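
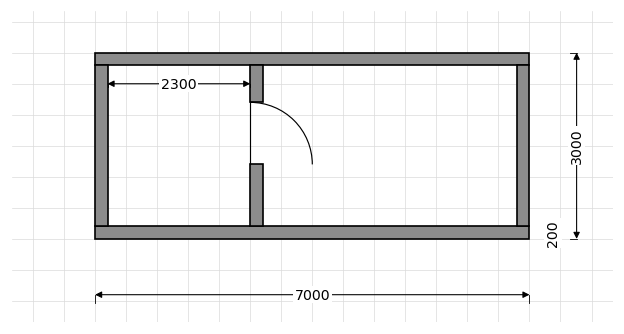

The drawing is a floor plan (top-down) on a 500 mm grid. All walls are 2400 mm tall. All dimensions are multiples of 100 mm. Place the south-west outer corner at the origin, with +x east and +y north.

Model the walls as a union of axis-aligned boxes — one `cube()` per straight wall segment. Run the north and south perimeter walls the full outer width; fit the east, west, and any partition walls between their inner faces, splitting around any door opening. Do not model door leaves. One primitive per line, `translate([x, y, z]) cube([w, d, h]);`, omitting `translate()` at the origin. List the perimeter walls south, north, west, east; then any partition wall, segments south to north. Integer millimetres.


cube([7000, 200, 2400]);
translate([0, 2800, 0]) cube([7000, 200, 2400]);
translate([0, 200, 0]) cube([200, 2600, 2400]);
translate([6800, 200, 0]) cube([200, 2600, 2400]);
translate([2500, 200, 0]) cube([200, 1000, 2400]);
translate([2500, 2200, 0]) cube([200, 600, 2400]);


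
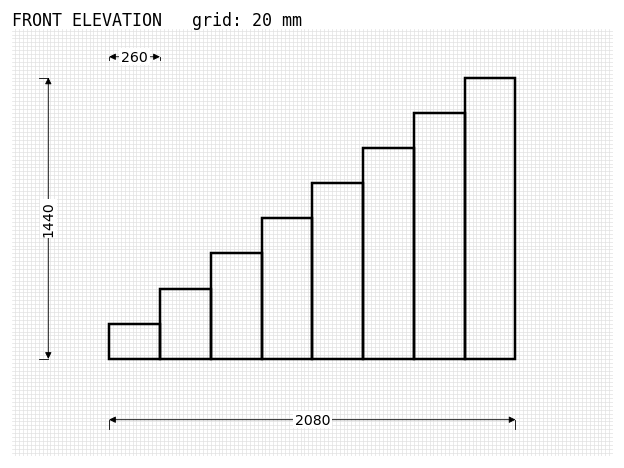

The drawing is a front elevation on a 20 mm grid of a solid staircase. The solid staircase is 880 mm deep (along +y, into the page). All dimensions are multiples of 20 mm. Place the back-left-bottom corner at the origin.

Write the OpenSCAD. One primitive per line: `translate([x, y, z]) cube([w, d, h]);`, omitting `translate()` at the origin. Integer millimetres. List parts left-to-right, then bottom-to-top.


cube([260, 880, 180]);
translate([260, 0, 0]) cube([260, 880, 360]);
translate([520, 0, 0]) cube([260, 880, 540]);
translate([780, 0, 0]) cube([260, 880, 720]);
translate([1040, 0, 0]) cube([260, 880, 900]);
translate([1300, 0, 0]) cube([260, 880, 1080]);
translate([1560, 0, 0]) cube([260, 880, 1260]);
translate([1820, 0, 0]) cube([260, 880, 1440]);


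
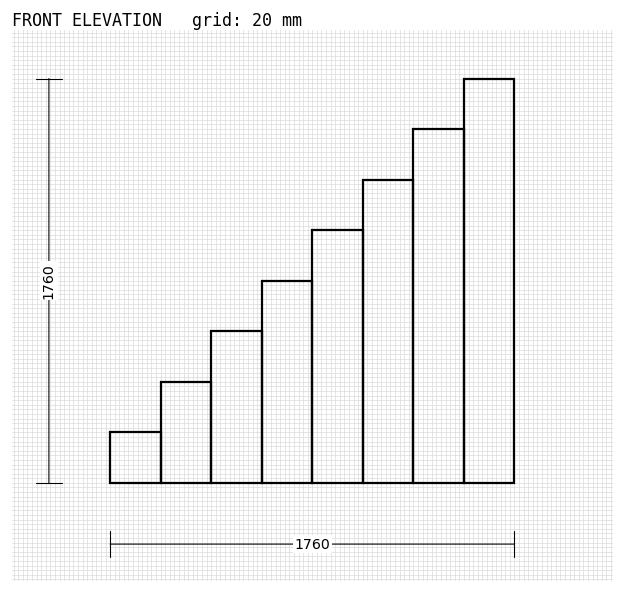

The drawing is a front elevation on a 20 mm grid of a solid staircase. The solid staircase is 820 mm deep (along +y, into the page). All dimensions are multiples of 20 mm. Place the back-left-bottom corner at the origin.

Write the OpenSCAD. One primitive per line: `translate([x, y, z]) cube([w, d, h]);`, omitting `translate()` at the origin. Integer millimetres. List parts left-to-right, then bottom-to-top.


cube([220, 820, 220]);
translate([220, 0, 0]) cube([220, 820, 440]);
translate([440, 0, 0]) cube([220, 820, 660]);
translate([660, 0, 0]) cube([220, 820, 880]);
translate([880, 0, 0]) cube([220, 820, 1100]);
translate([1100, 0, 0]) cube([220, 820, 1320]);
translate([1320, 0, 0]) cube([220, 820, 1540]);
translate([1540, 0, 0]) cube([220, 820, 1760]);


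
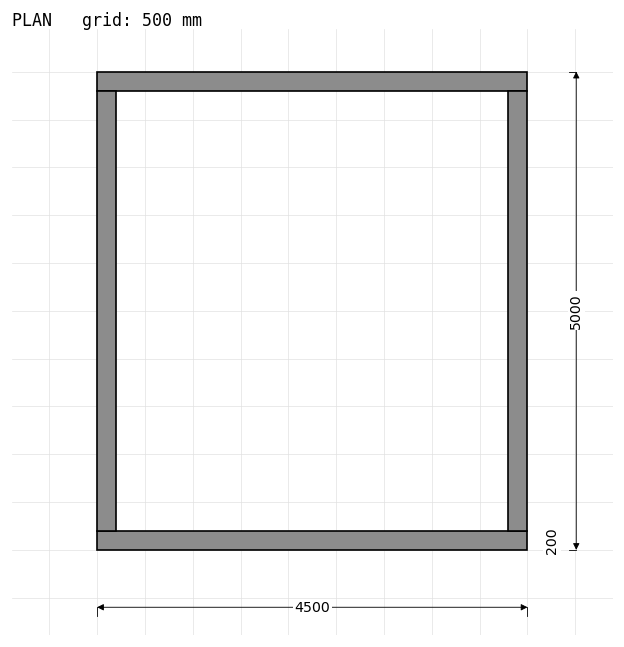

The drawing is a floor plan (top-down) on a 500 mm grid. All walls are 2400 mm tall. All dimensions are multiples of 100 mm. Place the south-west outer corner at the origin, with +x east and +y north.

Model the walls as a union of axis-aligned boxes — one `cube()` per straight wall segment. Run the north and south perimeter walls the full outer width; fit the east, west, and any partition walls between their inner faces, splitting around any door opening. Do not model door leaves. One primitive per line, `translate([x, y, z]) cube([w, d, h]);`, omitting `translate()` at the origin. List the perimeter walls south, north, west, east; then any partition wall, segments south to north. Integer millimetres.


cube([4500, 200, 2400]);
translate([0, 4800, 0]) cube([4500, 200, 2400]);
translate([0, 200, 0]) cube([200, 4600, 2400]);
translate([4300, 200, 0]) cube([200, 4600, 2400]);


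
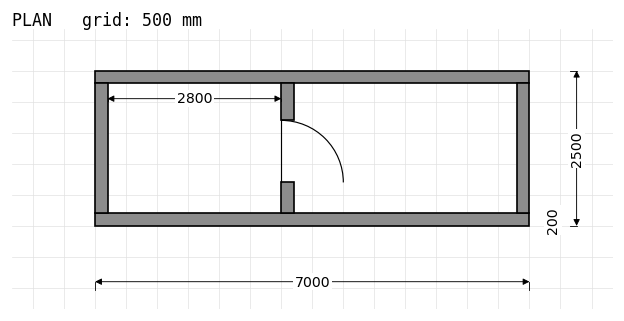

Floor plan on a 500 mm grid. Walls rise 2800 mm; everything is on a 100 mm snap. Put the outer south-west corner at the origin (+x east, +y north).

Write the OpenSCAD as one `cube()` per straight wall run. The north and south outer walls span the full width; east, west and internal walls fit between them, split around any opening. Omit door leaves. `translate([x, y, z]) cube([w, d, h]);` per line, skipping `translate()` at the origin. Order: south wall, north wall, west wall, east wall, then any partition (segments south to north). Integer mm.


cube([7000, 200, 2800]);
translate([0, 2300, 0]) cube([7000, 200, 2800]);
translate([0, 200, 0]) cube([200, 2100, 2800]);
translate([6800, 200, 0]) cube([200, 2100, 2800]);
translate([3000, 200, 0]) cube([200, 500, 2800]);
translate([3000, 1700, 0]) cube([200, 600, 2800]);


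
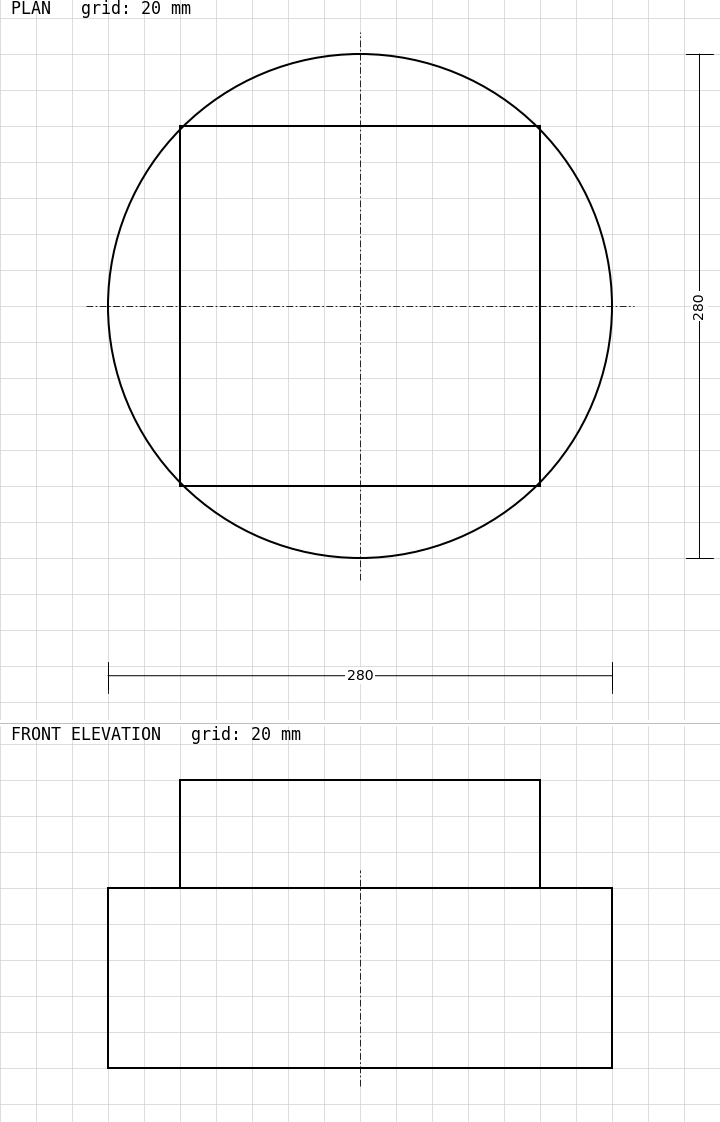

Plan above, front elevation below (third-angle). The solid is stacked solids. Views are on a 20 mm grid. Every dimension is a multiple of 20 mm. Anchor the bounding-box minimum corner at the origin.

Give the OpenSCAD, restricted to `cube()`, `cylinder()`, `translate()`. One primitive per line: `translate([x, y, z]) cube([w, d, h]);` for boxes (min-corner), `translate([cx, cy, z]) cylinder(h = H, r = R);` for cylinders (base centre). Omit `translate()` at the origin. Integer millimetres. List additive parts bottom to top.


translate([140, 140, 0]) cylinder(h = 100, r = 140);
translate([40, 40, 100]) cube([200, 200, 60]);


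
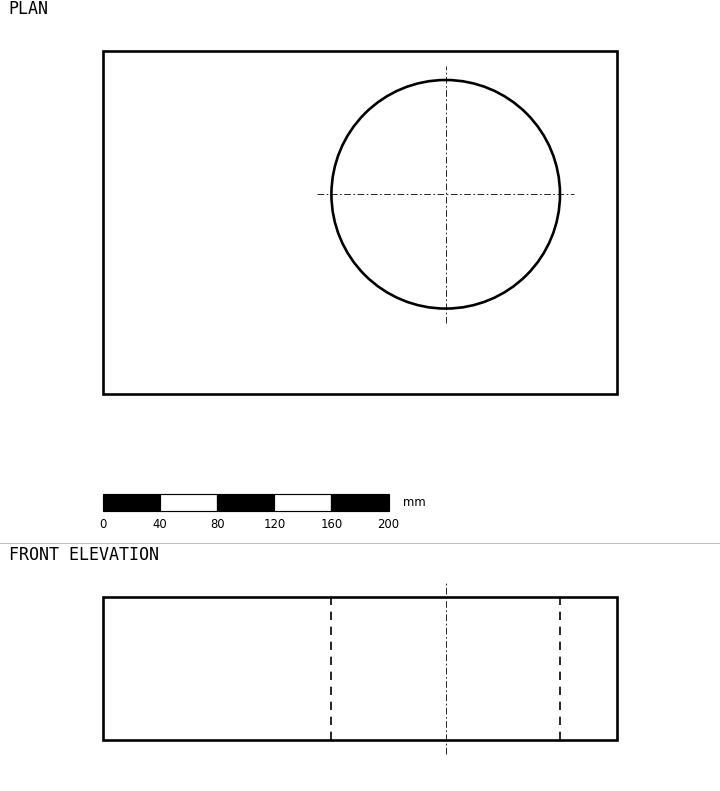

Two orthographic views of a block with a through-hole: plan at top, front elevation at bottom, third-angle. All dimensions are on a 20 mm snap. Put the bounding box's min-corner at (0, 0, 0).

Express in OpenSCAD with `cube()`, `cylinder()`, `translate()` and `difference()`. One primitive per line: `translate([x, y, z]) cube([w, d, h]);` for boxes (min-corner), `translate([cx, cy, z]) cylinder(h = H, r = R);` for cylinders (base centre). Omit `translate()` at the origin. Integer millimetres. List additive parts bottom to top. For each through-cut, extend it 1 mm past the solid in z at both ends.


difference() {
  cube([360, 240, 100]);
  translate([240, 140, -1]) cylinder(h = 102, r = 80);
}


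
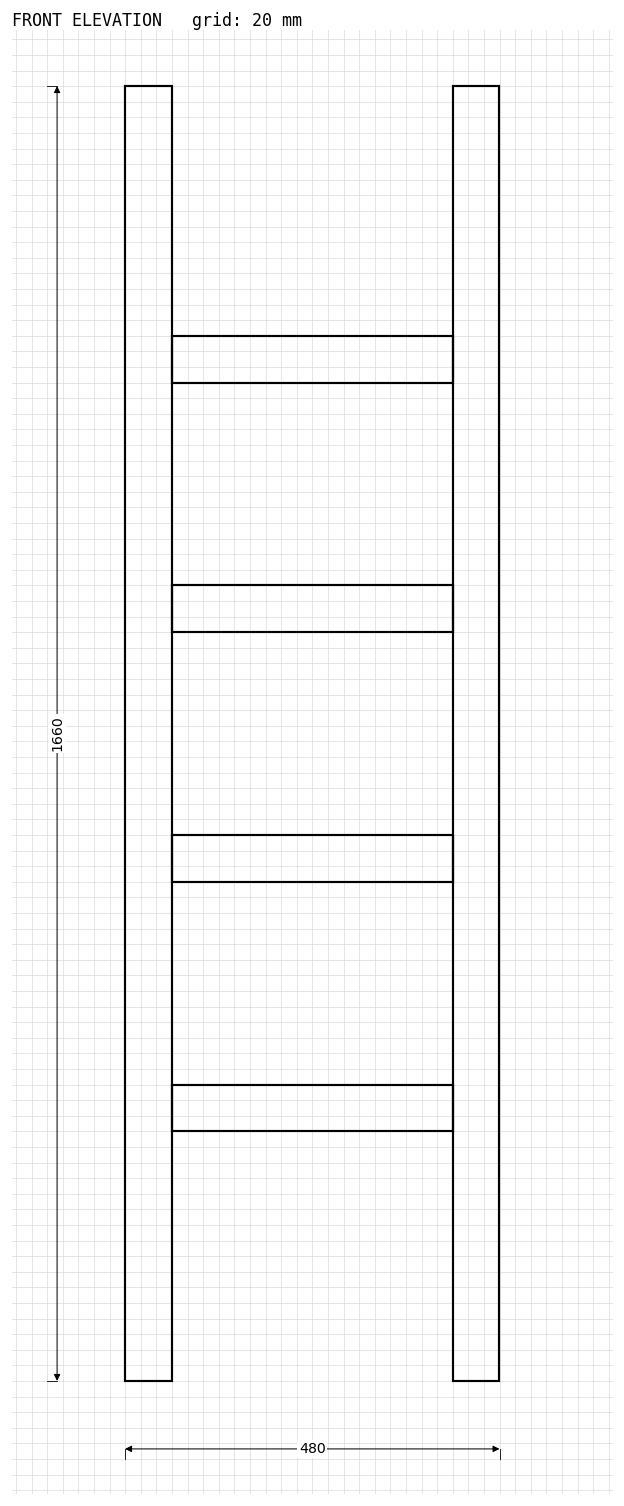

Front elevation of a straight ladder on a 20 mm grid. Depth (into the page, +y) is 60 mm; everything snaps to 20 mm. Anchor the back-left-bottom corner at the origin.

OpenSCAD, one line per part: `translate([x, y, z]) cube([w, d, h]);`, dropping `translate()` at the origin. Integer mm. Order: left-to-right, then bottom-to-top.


cube([60, 60, 1660]);
translate([60, 0, 320]) cube([360, 60, 60]);
translate([60, 0, 640]) cube([360, 60, 60]);
translate([60, 0, 960]) cube([360, 60, 60]);
translate([60, 0, 1280]) cube([360, 60, 60]);
translate([420, 0, 0]) cube([60, 60, 1660]);


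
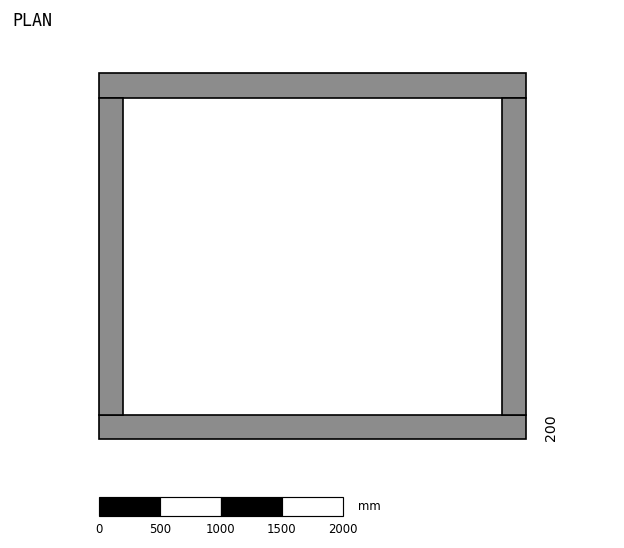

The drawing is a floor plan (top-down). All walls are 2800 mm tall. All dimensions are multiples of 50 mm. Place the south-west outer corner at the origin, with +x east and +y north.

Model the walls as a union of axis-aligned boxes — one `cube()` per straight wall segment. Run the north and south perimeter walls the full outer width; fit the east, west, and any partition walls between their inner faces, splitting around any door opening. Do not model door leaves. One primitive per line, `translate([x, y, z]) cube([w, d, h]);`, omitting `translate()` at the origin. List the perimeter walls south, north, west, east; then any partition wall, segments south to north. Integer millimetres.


cube([3500, 200, 2800]);
translate([0, 2800, 0]) cube([3500, 200, 2800]);
translate([0, 200, 0]) cube([200, 2600, 2800]);
translate([3300, 200, 0]) cube([200, 2600, 2800]);


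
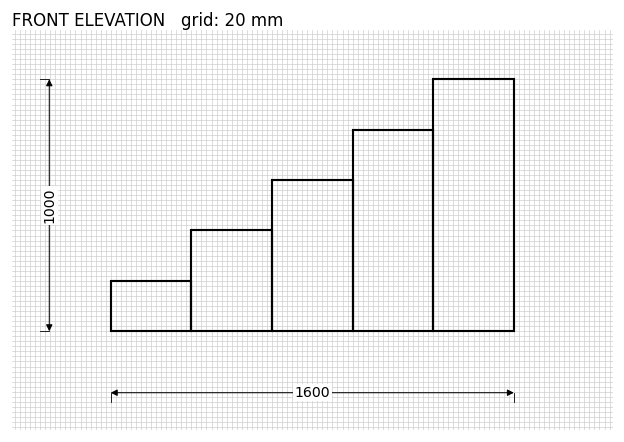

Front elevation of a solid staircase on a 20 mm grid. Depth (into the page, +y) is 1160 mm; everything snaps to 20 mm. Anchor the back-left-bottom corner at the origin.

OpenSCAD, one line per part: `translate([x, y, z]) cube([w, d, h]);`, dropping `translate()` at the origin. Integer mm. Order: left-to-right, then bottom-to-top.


cube([320, 1160, 200]);
translate([320, 0, 0]) cube([320, 1160, 400]);
translate([640, 0, 0]) cube([320, 1160, 600]);
translate([960, 0, 0]) cube([320, 1160, 800]);
translate([1280, 0, 0]) cube([320, 1160, 1000]);


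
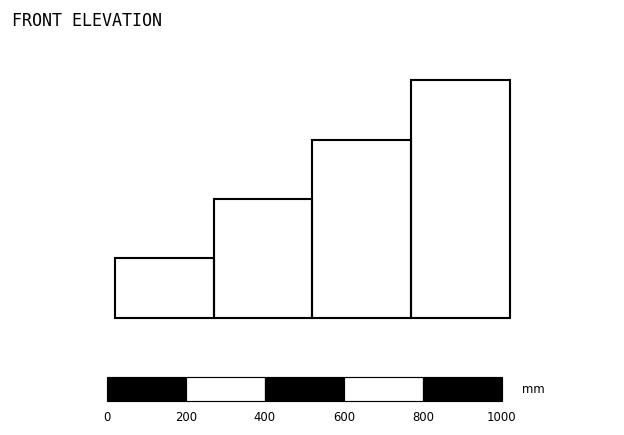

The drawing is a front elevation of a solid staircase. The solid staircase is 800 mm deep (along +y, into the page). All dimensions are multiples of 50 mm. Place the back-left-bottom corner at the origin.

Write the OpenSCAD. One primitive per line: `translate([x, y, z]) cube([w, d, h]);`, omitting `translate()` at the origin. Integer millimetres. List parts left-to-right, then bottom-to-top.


cube([250, 800, 150]);
translate([250, 0, 0]) cube([250, 800, 300]);
translate([500, 0, 0]) cube([250, 800, 450]);
translate([750, 0, 0]) cube([250, 800, 600]);


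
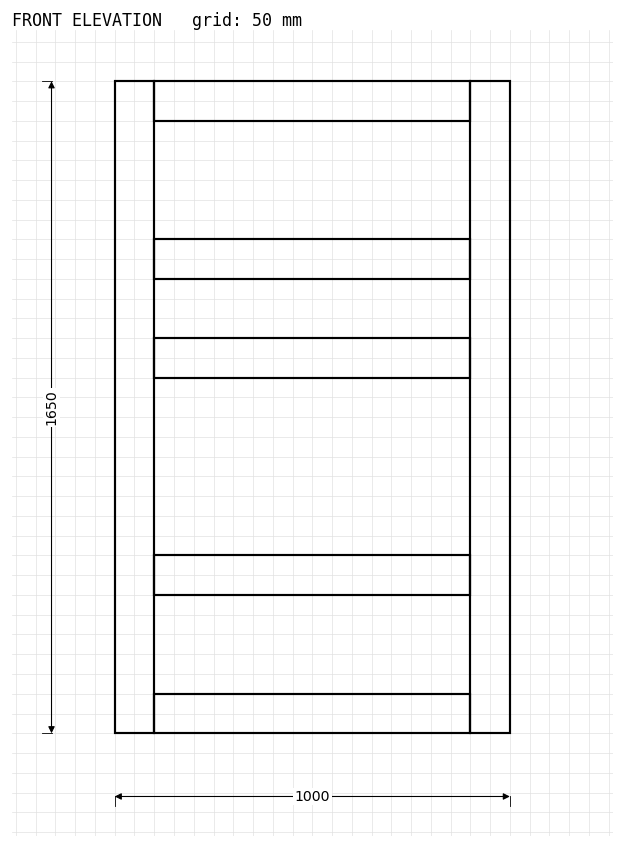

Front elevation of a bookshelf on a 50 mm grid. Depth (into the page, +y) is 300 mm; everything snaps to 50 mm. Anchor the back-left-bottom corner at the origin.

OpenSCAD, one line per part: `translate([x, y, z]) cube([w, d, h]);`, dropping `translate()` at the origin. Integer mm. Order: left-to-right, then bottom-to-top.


cube([100, 300, 1650]);
translate([100, 0, 0]) cube([800, 300, 100]);
translate([100, 0, 350]) cube([800, 300, 100]);
translate([100, 0, 900]) cube([800, 300, 100]);
translate([100, 0, 1150]) cube([800, 300, 100]);
translate([100, 0, 1550]) cube([800, 300, 100]);
translate([900, 0, 0]) cube([100, 300, 1650]);


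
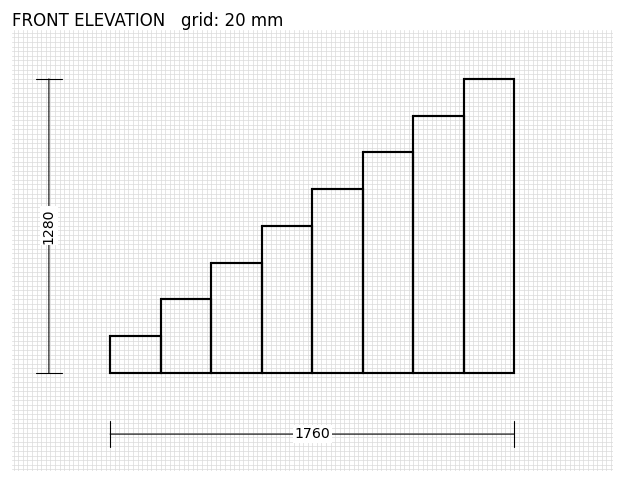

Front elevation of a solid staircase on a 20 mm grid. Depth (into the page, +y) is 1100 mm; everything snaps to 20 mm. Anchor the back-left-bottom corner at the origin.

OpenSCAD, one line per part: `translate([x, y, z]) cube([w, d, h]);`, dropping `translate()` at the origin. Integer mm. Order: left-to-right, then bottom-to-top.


cube([220, 1100, 160]);
translate([220, 0, 0]) cube([220, 1100, 320]);
translate([440, 0, 0]) cube([220, 1100, 480]);
translate([660, 0, 0]) cube([220, 1100, 640]);
translate([880, 0, 0]) cube([220, 1100, 800]);
translate([1100, 0, 0]) cube([220, 1100, 960]);
translate([1320, 0, 0]) cube([220, 1100, 1120]);
translate([1540, 0, 0]) cube([220, 1100, 1280]);


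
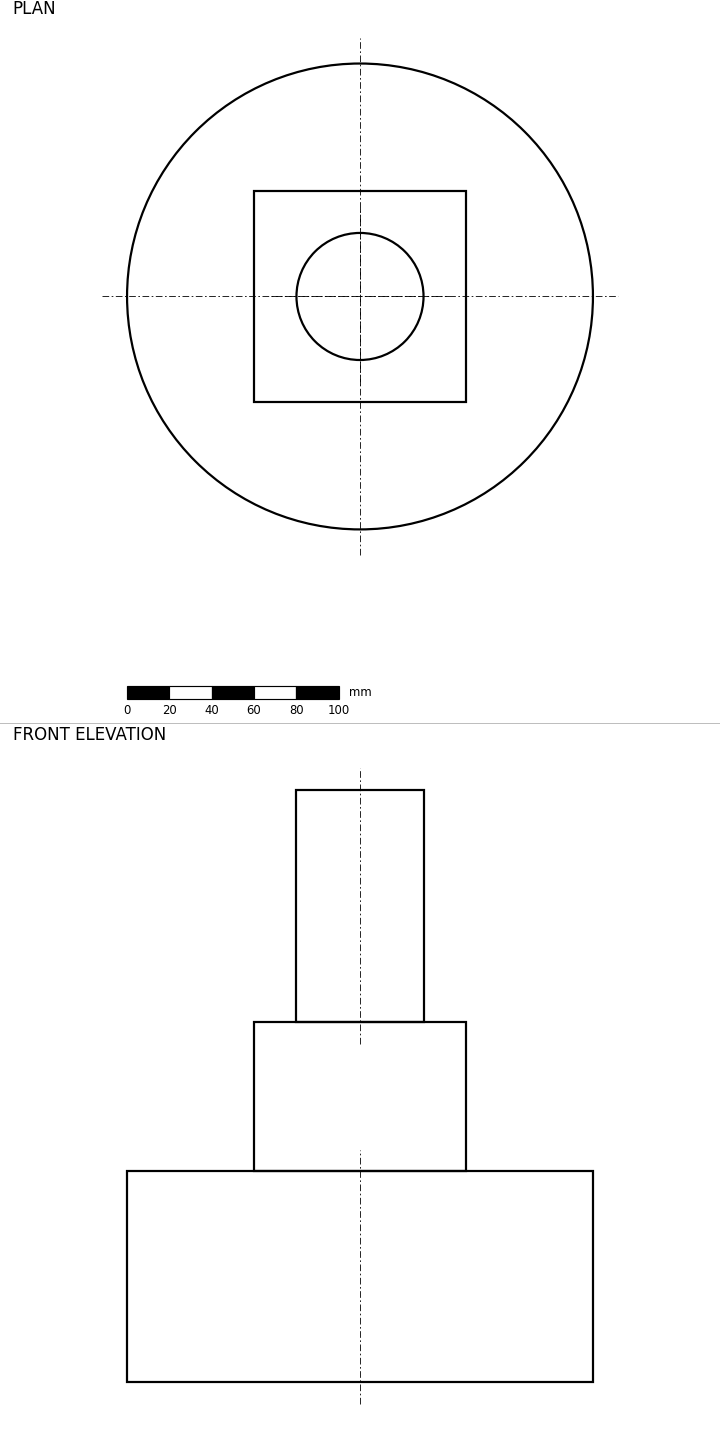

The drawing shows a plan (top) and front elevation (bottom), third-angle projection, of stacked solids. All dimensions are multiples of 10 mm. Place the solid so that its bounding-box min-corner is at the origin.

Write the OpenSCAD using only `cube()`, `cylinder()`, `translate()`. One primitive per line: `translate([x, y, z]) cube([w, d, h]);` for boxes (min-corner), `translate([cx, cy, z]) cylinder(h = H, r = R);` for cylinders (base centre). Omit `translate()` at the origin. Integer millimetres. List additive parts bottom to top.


translate([110, 110, 0]) cylinder(h = 100, r = 110);
translate([60, 60, 100]) cube([100, 100, 70]);
translate([110, 110, 170]) cylinder(h = 110, r = 30);


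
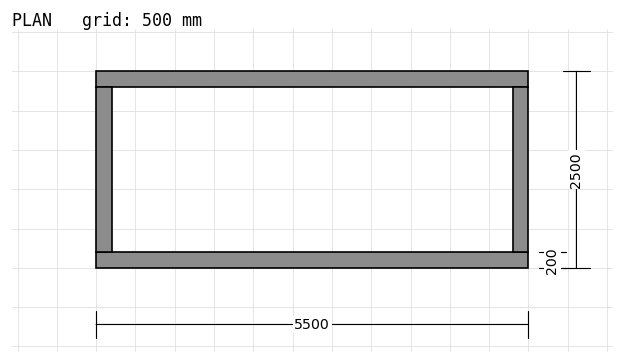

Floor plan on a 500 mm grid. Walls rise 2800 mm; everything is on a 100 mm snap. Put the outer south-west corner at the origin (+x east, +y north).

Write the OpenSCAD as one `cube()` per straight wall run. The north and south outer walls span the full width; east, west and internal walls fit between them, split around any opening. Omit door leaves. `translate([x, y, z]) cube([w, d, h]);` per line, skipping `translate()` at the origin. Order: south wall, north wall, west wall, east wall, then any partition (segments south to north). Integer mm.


cube([5500, 200, 2800]);
translate([0, 2300, 0]) cube([5500, 200, 2800]);
translate([0, 200, 0]) cube([200, 2100, 2800]);
translate([5300, 200, 0]) cube([200, 2100, 2800]);


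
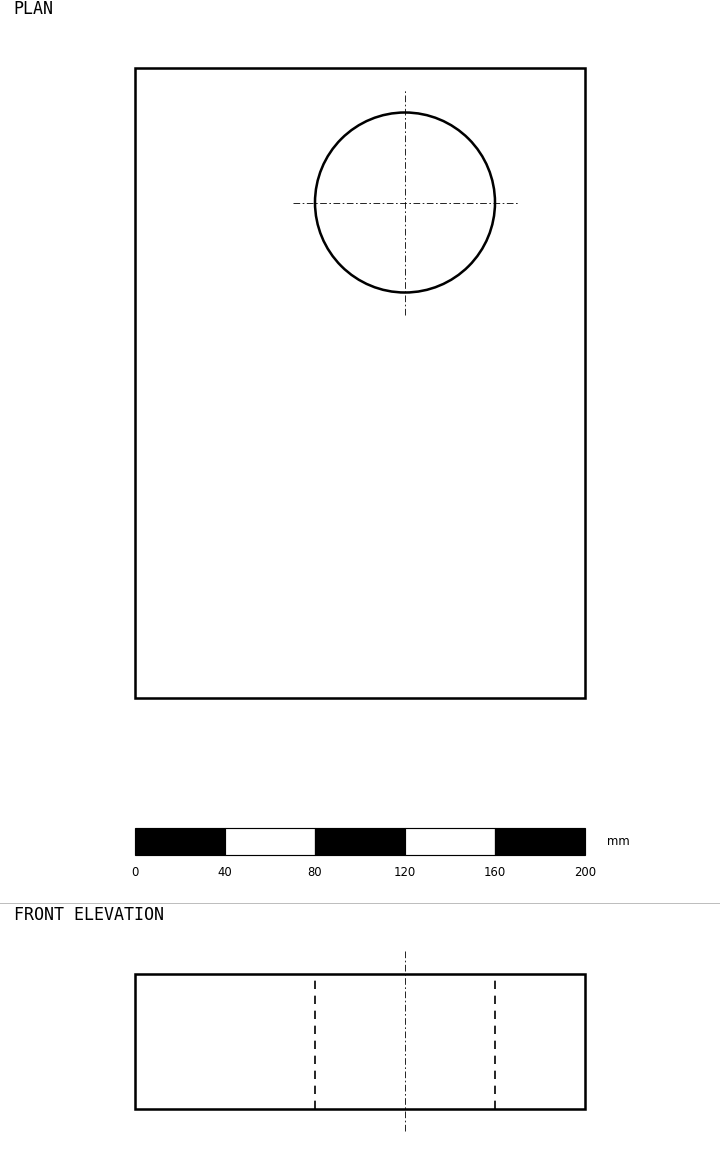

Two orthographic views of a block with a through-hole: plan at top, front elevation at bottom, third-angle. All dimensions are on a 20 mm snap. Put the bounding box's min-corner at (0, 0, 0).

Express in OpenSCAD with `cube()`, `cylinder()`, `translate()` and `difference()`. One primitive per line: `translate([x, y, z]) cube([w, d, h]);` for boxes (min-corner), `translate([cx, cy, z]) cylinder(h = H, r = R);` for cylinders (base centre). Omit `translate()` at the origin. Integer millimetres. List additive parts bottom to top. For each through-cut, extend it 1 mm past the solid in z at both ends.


difference() {
  cube([200, 280, 60]);
  translate([120, 220, -1]) cylinder(h = 62, r = 40);
}


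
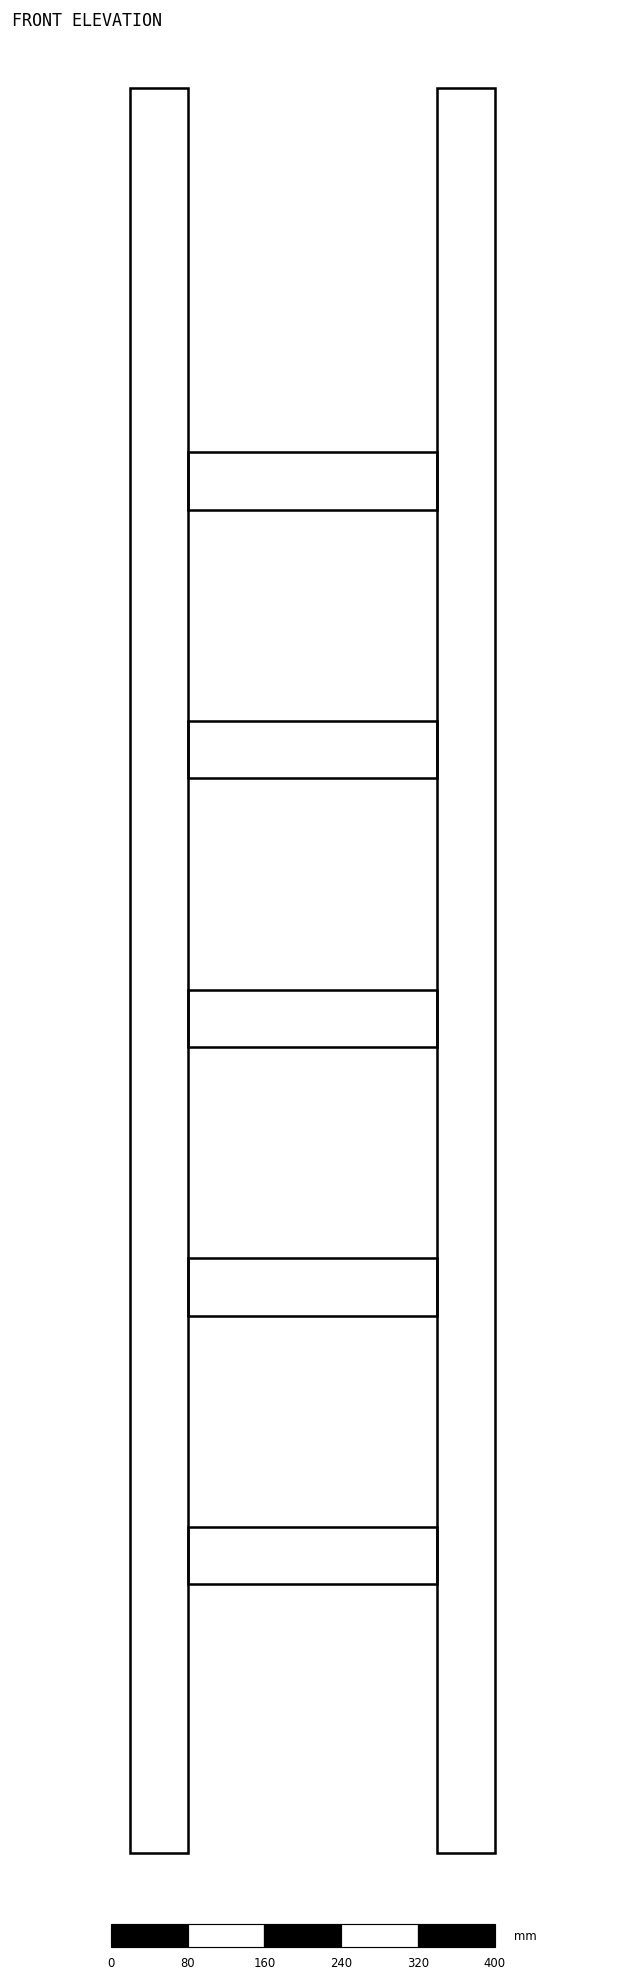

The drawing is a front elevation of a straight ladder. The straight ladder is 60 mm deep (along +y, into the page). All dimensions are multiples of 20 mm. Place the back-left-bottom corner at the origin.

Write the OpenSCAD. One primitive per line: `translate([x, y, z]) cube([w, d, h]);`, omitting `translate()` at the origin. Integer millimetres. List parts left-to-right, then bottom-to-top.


cube([60, 60, 1840]);
translate([60, 0, 280]) cube([260, 60, 60]);
translate([60, 0, 560]) cube([260, 60, 60]);
translate([60, 0, 840]) cube([260, 60, 60]);
translate([60, 0, 1120]) cube([260, 60, 60]);
translate([60, 0, 1400]) cube([260, 60, 60]);
translate([320, 0, 0]) cube([60, 60, 1840]);


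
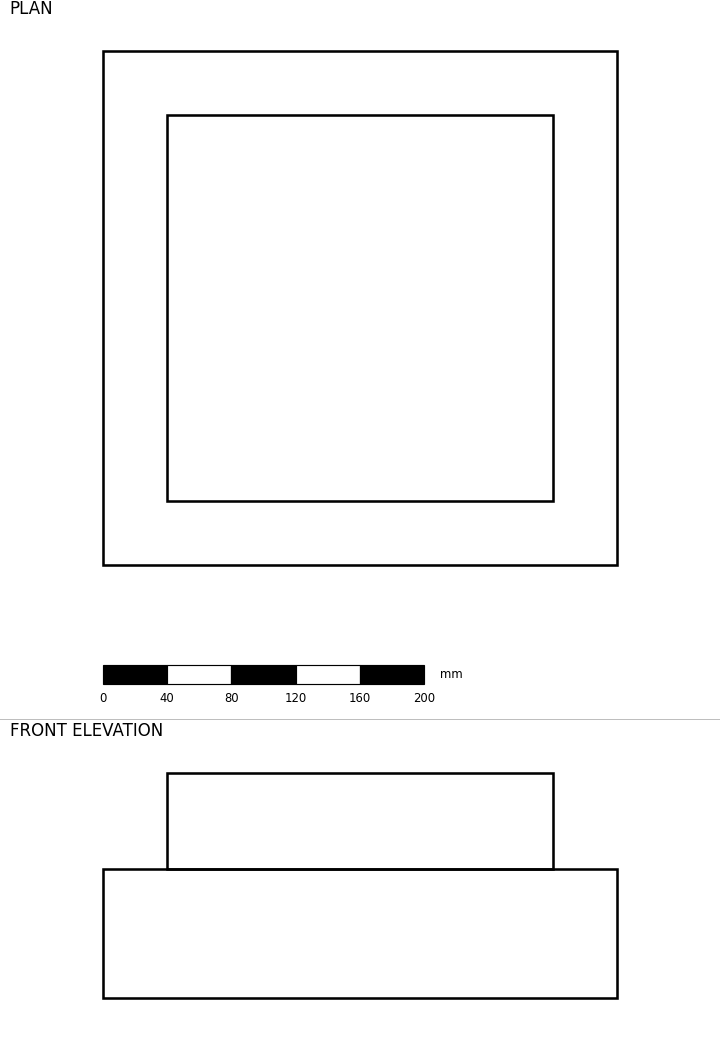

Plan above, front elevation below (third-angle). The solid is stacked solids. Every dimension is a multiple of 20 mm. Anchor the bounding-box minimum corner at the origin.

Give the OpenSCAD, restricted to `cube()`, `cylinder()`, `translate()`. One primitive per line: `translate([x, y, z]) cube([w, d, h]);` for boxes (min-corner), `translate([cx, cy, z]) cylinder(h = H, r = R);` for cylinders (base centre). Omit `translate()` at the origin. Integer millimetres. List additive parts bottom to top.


cube([320, 320, 80]);
translate([40, 40, 80]) cube([240, 240, 60]);


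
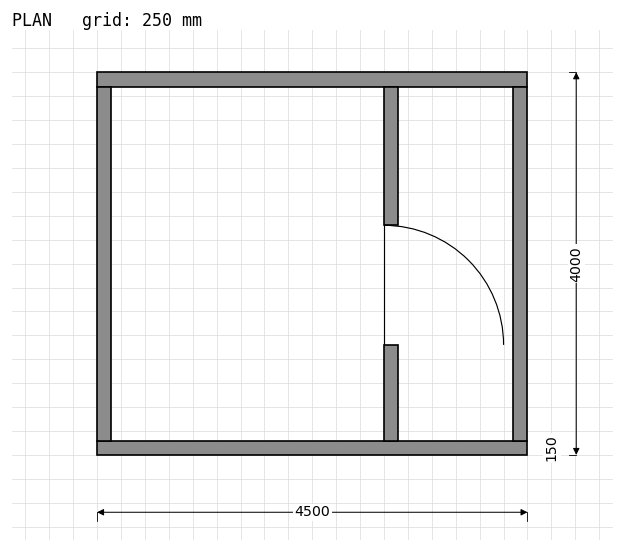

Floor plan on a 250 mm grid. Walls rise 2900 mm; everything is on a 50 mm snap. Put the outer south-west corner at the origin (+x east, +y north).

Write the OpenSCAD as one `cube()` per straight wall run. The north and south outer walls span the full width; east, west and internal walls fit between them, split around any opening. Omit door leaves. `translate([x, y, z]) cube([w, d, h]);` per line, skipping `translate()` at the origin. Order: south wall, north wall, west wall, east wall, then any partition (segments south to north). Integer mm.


cube([4500, 150, 2900]);
translate([0, 3850, 0]) cube([4500, 150, 2900]);
translate([0, 150, 0]) cube([150, 3700, 2900]);
translate([4350, 150, 0]) cube([150, 3700, 2900]);
translate([3000, 150, 0]) cube([150, 1000, 2900]);
translate([3000, 2400, 0]) cube([150, 1450, 2900]);


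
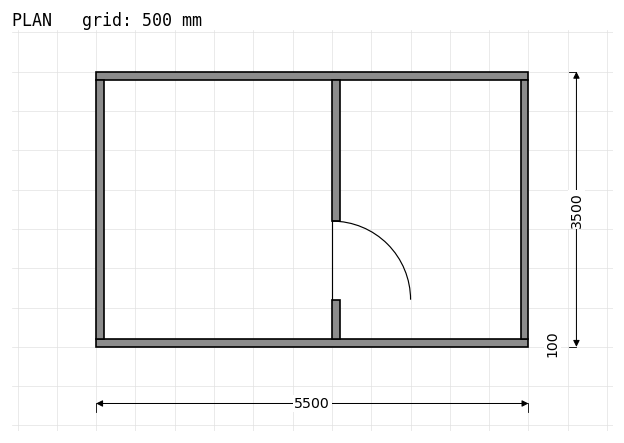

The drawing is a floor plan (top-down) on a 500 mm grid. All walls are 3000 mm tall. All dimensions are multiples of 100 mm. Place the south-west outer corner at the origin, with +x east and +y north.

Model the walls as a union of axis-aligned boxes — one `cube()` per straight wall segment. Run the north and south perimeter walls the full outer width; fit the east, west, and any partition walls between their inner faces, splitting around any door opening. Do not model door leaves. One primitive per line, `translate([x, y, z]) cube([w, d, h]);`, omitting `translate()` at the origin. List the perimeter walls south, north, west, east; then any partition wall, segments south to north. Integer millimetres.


cube([5500, 100, 3000]);
translate([0, 3400, 0]) cube([5500, 100, 3000]);
translate([0, 100, 0]) cube([100, 3300, 3000]);
translate([5400, 100, 0]) cube([100, 3300, 3000]);
translate([3000, 100, 0]) cube([100, 500, 3000]);
translate([3000, 1600, 0]) cube([100, 1800, 3000]);


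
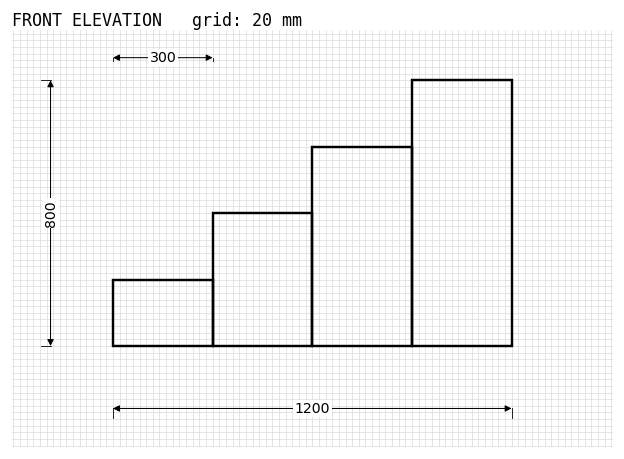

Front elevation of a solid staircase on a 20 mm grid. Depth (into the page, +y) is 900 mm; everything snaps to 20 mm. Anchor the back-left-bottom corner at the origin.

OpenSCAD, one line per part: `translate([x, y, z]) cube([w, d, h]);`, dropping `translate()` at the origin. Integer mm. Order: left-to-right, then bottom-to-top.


cube([300, 900, 200]);
translate([300, 0, 0]) cube([300, 900, 400]);
translate([600, 0, 0]) cube([300, 900, 600]);
translate([900, 0, 0]) cube([300, 900, 800]);


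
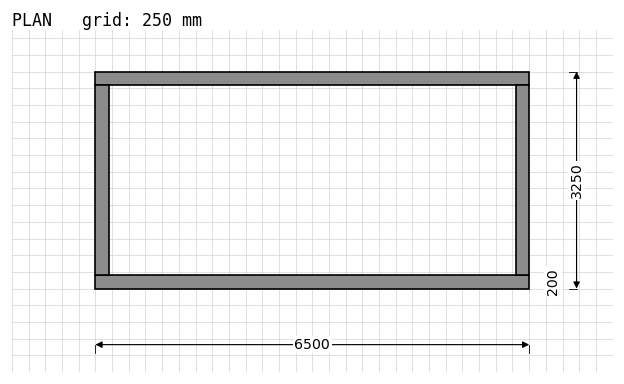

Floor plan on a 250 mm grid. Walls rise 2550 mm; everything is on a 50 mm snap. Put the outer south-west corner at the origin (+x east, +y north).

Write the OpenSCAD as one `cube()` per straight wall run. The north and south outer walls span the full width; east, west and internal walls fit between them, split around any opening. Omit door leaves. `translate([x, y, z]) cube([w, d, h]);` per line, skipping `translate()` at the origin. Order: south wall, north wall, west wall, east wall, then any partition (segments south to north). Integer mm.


cube([6500, 200, 2550]);
translate([0, 3050, 0]) cube([6500, 200, 2550]);
translate([0, 200, 0]) cube([200, 2850, 2550]);
translate([6300, 200, 0]) cube([200, 2850, 2550]);


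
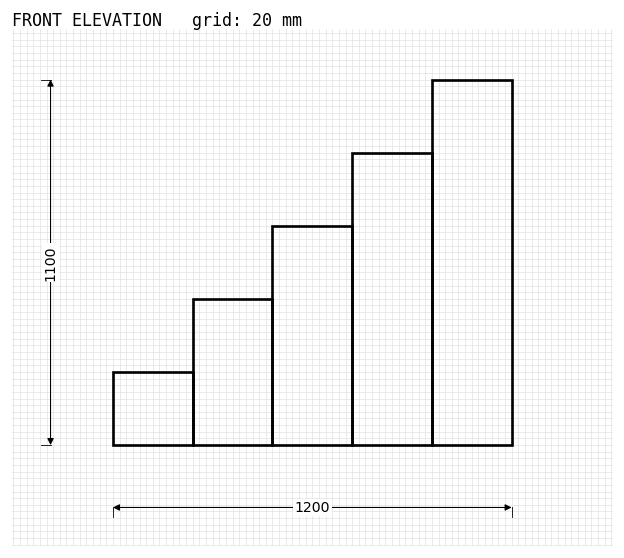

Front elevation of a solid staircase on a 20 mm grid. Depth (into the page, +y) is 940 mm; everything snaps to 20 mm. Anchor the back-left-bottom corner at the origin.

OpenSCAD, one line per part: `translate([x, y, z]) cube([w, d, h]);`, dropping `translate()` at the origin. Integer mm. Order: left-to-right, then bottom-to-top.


cube([240, 940, 220]);
translate([240, 0, 0]) cube([240, 940, 440]);
translate([480, 0, 0]) cube([240, 940, 660]);
translate([720, 0, 0]) cube([240, 940, 880]);
translate([960, 0, 0]) cube([240, 940, 1100]);


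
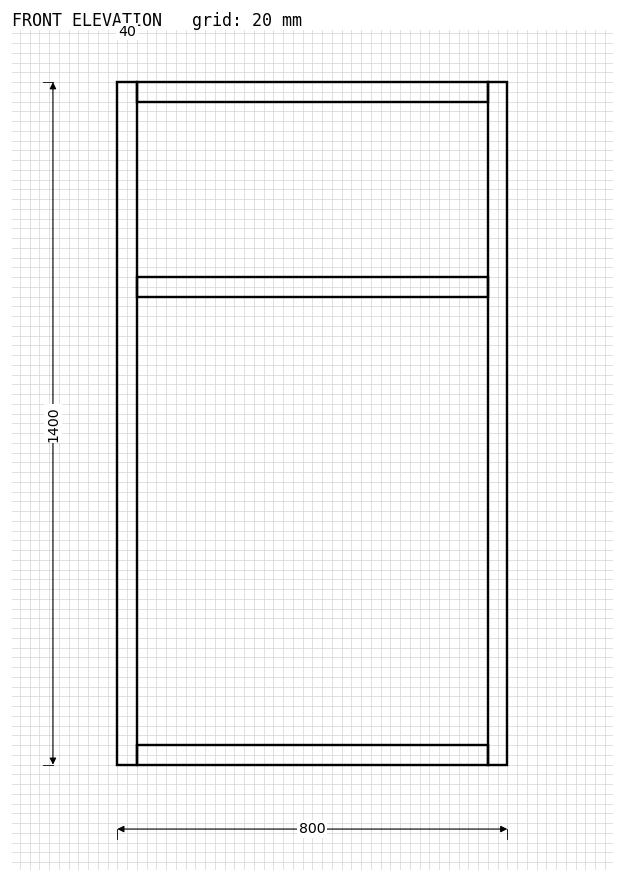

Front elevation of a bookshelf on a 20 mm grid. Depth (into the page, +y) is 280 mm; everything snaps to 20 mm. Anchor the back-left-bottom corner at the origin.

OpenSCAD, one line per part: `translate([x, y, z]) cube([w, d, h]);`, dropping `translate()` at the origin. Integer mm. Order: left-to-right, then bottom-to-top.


cube([40, 280, 1400]);
translate([40, 0, 0]) cube([720, 280, 40]);
translate([40, 0, 960]) cube([720, 280, 40]);
translate([40, 0, 1360]) cube([720, 280, 40]);
translate([760, 0, 0]) cube([40, 280, 1400]);


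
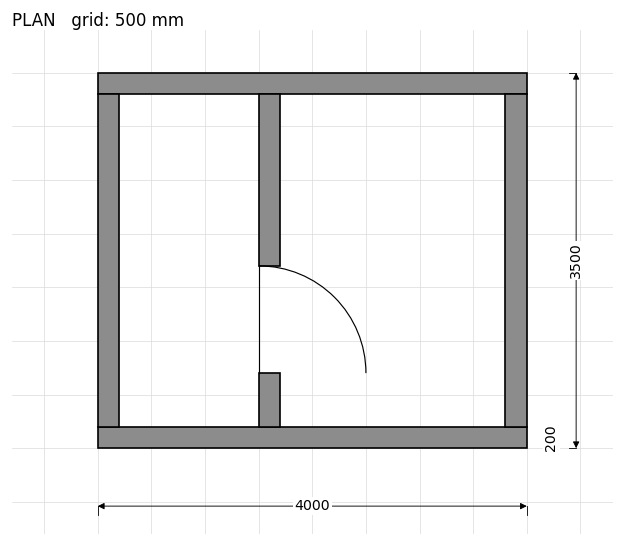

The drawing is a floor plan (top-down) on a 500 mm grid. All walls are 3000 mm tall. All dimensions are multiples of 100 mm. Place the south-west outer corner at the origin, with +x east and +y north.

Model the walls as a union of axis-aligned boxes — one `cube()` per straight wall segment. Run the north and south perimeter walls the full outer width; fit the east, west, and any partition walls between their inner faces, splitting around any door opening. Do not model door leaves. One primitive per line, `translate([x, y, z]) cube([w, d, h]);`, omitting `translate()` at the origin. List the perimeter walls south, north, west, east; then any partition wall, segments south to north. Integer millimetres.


cube([4000, 200, 3000]);
translate([0, 3300, 0]) cube([4000, 200, 3000]);
translate([0, 200, 0]) cube([200, 3100, 3000]);
translate([3800, 200, 0]) cube([200, 3100, 3000]);
translate([1500, 200, 0]) cube([200, 500, 3000]);
translate([1500, 1700, 0]) cube([200, 1600, 3000]);


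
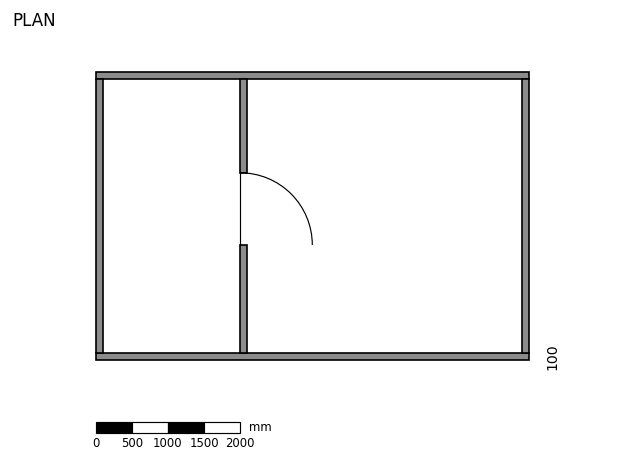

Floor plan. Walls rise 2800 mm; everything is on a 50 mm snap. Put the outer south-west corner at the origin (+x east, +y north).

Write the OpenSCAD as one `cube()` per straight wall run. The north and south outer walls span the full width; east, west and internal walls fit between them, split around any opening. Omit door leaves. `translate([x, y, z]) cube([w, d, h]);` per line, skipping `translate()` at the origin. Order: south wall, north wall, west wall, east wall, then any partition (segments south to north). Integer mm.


cube([6000, 100, 2800]);
translate([0, 3900, 0]) cube([6000, 100, 2800]);
translate([0, 100, 0]) cube([100, 3800, 2800]);
translate([5900, 100, 0]) cube([100, 3800, 2800]);
translate([2000, 100, 0]) cube([100, 1500, 2800]);
translate([2000, 2600, 0]) cube([100, 1300, 2800]);


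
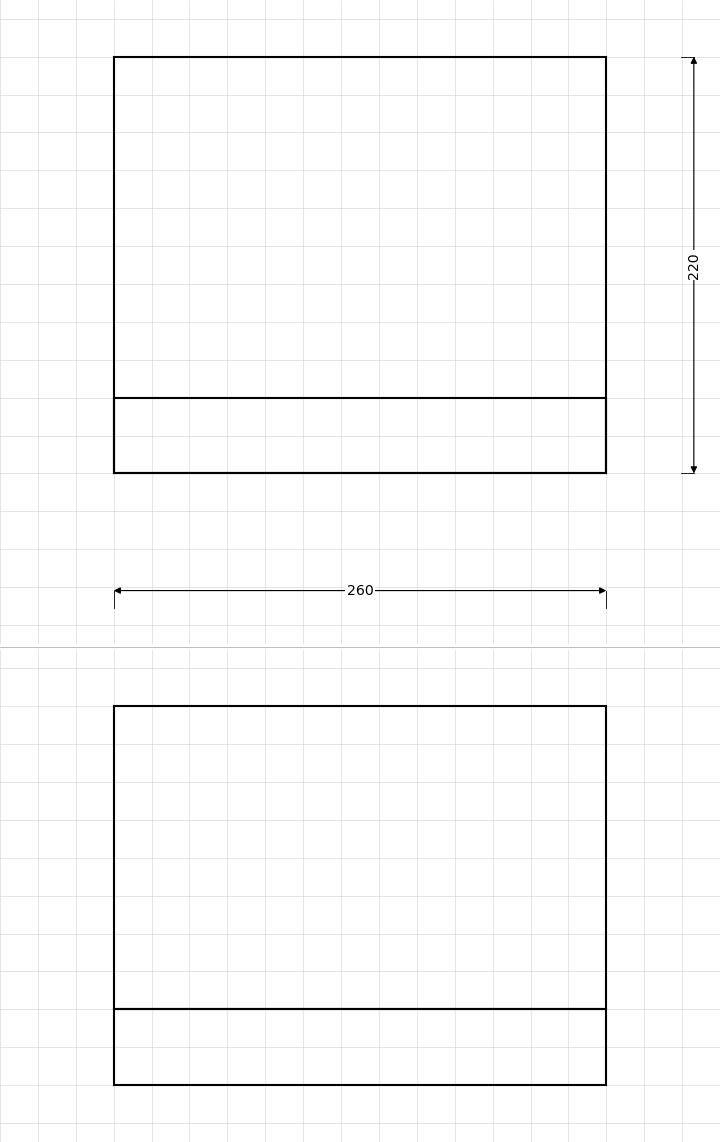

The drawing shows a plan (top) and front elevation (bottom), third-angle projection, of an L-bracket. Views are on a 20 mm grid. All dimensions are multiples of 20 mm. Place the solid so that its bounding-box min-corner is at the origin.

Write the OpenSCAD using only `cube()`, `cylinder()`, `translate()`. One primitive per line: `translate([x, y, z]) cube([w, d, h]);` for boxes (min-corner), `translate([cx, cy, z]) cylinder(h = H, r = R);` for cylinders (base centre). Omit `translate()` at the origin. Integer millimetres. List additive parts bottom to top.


cube([260, 220, 40]);
translate([0, 0, 40]) cube([260, 40, 160]);


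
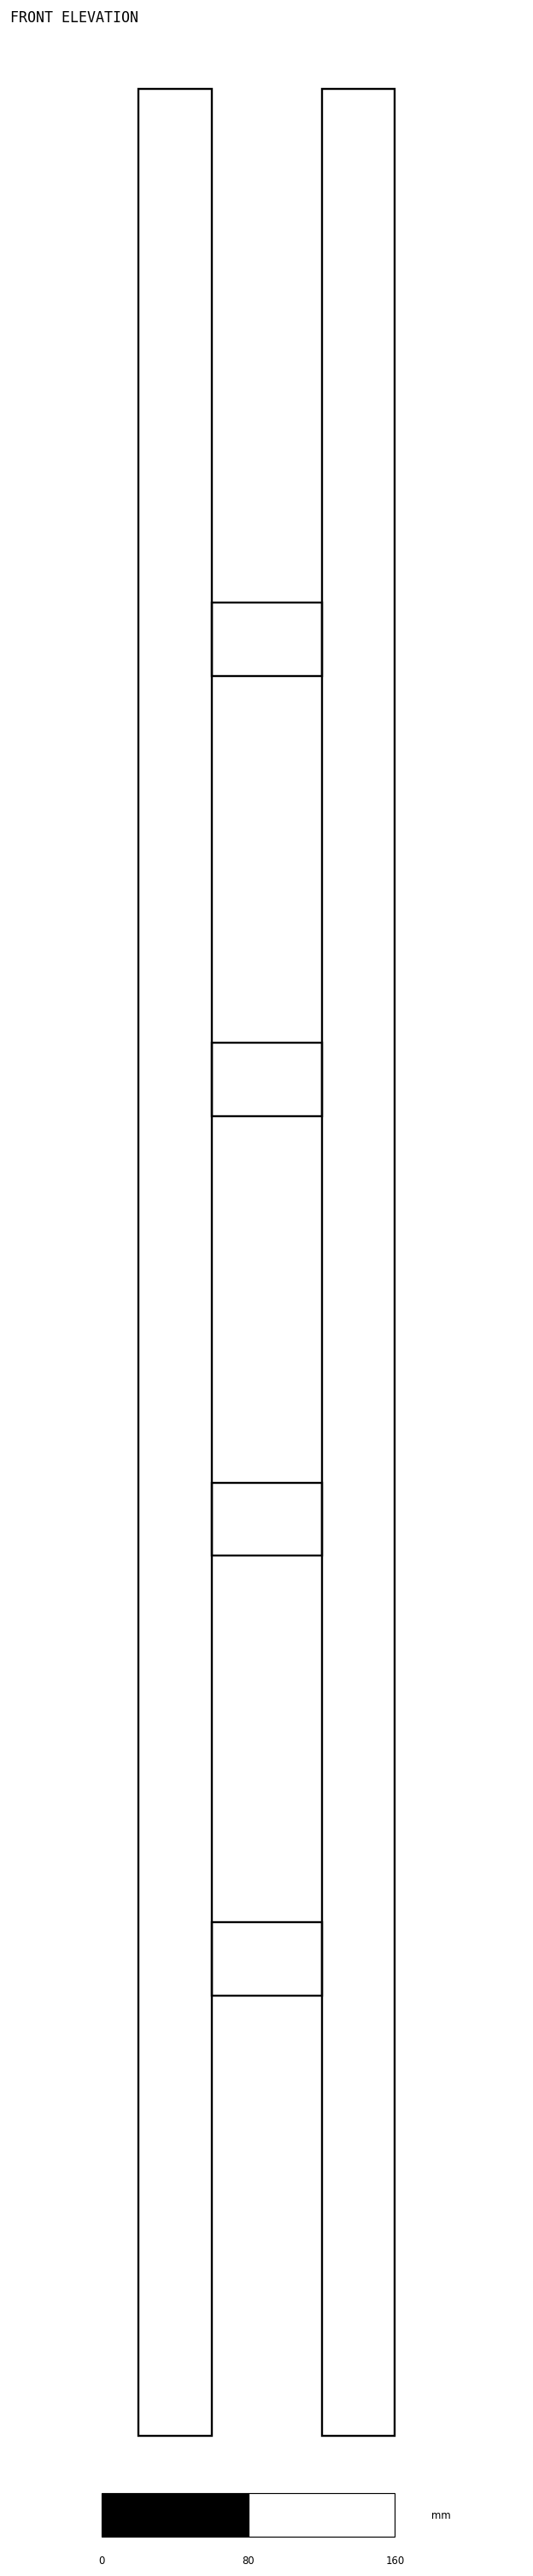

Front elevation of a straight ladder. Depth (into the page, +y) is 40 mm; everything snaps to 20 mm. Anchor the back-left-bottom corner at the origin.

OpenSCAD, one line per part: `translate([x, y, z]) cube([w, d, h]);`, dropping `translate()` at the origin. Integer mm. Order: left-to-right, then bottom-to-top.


cube([40, 40, 1280]);
translate([40, 0, 240]) cube([60, 40, 40]);
translate([40, 0, 480]) cube([60, 40, 40]);
translate([40, 0, 720]) cube([60, 40, 40]);
translate([40, 0, 960]) cube([60, 40, 40]);
translate([100, 0, 0]) cube([40, 40, 1280]);


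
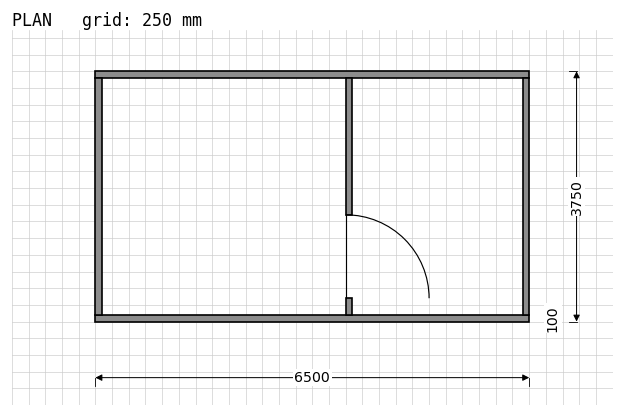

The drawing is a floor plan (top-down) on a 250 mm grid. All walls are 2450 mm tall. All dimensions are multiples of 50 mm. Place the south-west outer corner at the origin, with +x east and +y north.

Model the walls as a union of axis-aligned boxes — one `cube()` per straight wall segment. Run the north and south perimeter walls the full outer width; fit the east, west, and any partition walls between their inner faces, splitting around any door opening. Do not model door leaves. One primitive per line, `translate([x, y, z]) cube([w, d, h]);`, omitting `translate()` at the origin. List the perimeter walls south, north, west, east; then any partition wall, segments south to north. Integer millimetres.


cube([6500, 100, 2450]);
translate([0, 3650, 0]) cube([6500, 100, 2450]);
translate([0, 100, 0]) cube([100, 3550, 2450]);
translate([6400, 100, 0]) cube([100, 3550, 2450]);
translate([3750, 100, 0]) cube([100, 250, 2450]);
translate([3750, 1600, 0]) cube([100, 2050, 2450]);


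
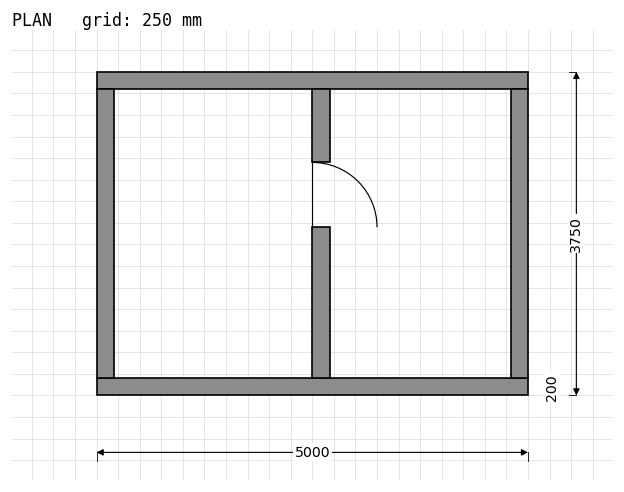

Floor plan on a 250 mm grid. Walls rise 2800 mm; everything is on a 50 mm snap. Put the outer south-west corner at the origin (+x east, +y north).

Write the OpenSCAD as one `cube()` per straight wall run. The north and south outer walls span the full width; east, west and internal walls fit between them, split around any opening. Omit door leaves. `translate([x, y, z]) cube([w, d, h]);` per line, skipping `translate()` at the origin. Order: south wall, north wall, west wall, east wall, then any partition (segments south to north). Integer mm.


cube([5000, 200, 2800]);
translate([0, 3550, 0]) cube([5000, 200, 2800]);
translate([0, 200, 0]) cube([200, 3350, 2800]);
translate([4800, 200, 0]) cube([200, 3350, 2800]);
translate([2500, 200, 0]) cube([200, 1750, 2800]);
translate([2500, 2700, 0]) cube([200, 850, 2800]);


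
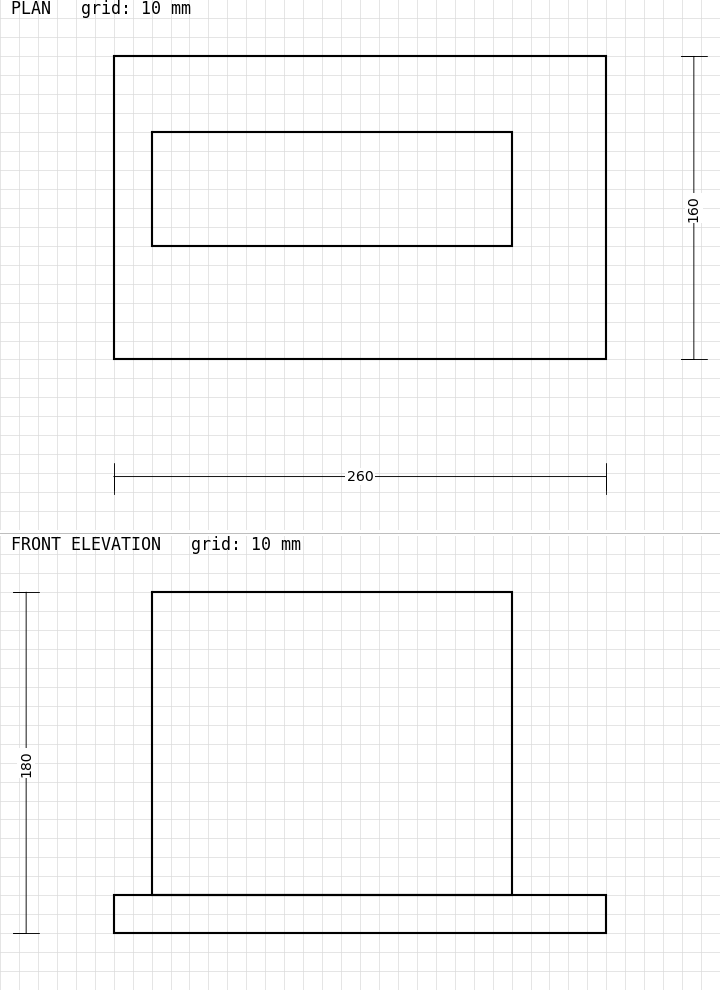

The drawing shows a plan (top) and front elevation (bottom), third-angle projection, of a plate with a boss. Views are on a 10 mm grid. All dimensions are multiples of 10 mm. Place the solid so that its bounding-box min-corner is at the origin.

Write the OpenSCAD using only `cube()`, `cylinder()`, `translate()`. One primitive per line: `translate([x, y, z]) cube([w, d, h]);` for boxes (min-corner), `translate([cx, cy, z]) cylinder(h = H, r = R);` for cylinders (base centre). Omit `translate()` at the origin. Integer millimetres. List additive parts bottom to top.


cube([260, 160, 20]);
translate([20, 60, 20]) cube([190, 60, 160]);


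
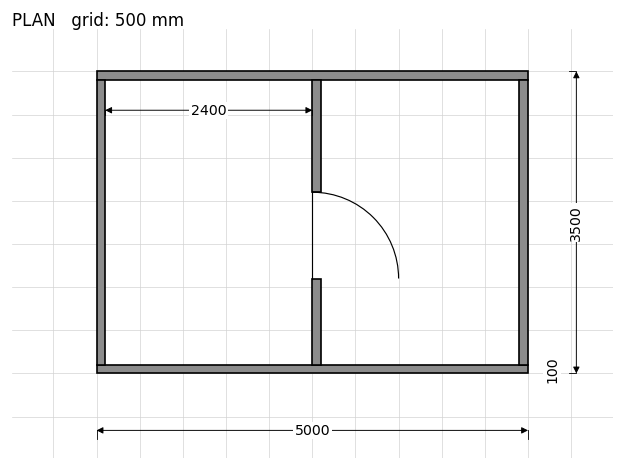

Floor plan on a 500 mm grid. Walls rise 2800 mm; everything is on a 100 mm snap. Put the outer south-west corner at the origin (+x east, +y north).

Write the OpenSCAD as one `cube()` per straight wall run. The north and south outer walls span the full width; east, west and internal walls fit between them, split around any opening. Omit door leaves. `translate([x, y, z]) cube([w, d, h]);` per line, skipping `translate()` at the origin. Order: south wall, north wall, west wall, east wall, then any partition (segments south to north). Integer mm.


cube([5000, 100, 2800]);
translate([0, 3400, 0]) cube([5000, 100, 2800]);
translate([0, 100, 0]) cube([100, 3300, 2800]);
translate([4900, 100, 0]) cube([100, 3300, 2800]);
translate([2500, 100, 0]) cube([100, 1000, 2800]);
translate([2500, 2100, 0]) cube([100, 1300, 2800]);


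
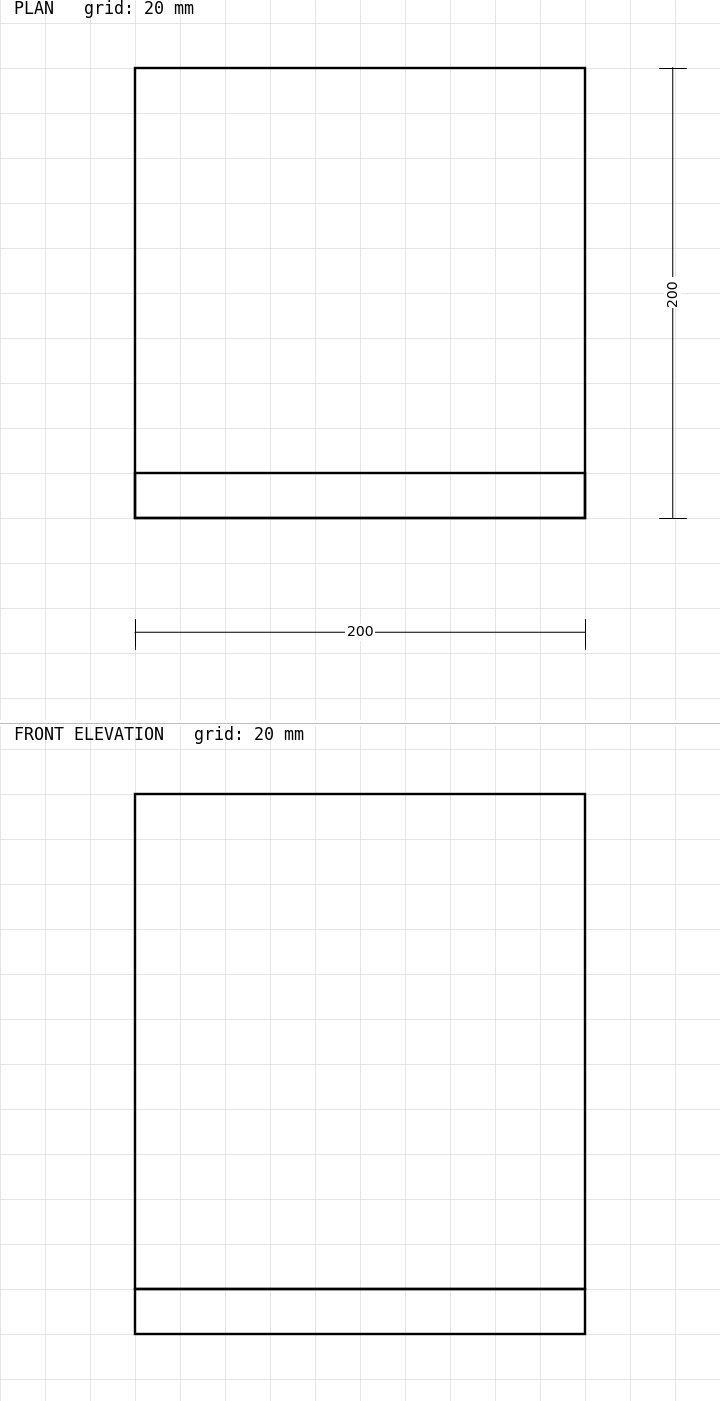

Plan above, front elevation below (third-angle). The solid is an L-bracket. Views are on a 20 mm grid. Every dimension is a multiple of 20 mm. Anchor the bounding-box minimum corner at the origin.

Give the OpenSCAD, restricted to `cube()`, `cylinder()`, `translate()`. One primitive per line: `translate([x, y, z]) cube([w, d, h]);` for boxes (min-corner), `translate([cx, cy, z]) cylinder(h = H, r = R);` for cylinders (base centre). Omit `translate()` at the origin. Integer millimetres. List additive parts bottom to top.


cube([200, 200, 20]);
translate([0, 0, 20]) cube([200, 20, 220]);


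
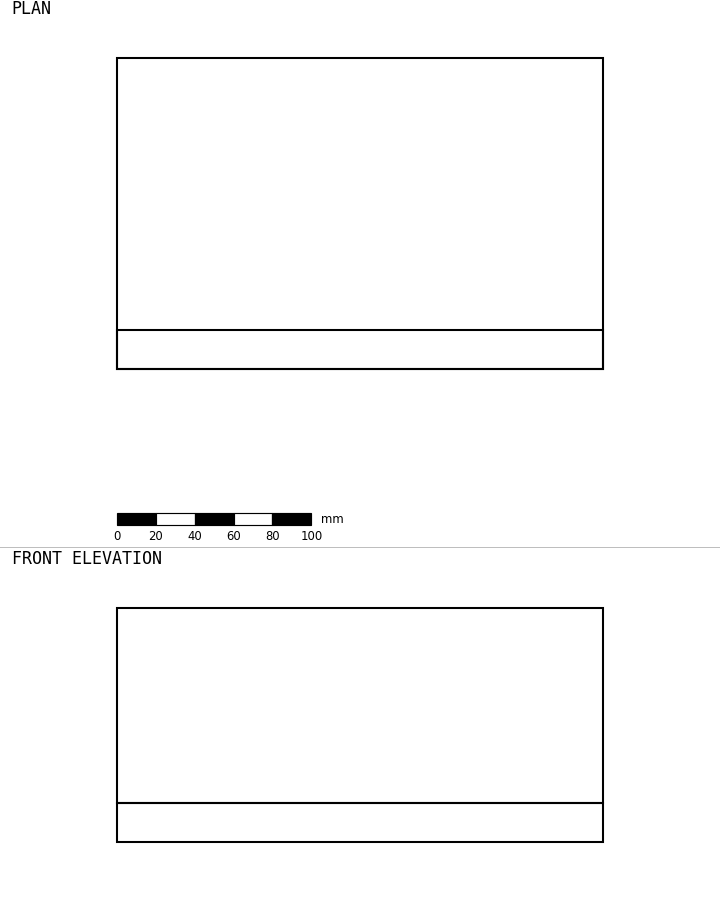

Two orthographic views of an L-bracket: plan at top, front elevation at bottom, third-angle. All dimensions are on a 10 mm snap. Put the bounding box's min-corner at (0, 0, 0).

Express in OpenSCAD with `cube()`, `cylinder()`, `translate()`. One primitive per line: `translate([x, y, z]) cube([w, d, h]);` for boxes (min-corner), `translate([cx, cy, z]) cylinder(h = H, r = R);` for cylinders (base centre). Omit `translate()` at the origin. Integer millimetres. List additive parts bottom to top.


cube([250, 160, 20]);
translate([0, 0, 20]) cube([250, 20, 100]);


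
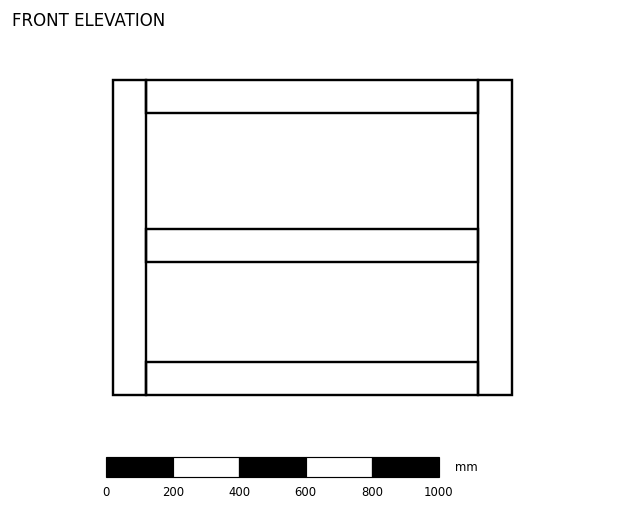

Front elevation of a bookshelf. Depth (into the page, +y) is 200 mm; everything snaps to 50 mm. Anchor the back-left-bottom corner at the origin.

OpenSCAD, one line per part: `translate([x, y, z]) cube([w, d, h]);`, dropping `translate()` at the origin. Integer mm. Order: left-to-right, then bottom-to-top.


cube([100, 200, 950]);
translate([100, 0, 0]) cube([1000, 200, 100]);
translate([100, 0, 400]) cube([1000, 200, 100]);
translate([100, 0, 850]) cube([1000, 200, 100]);
translate([1100, 0, 0]) cube([100, 200, 950]);


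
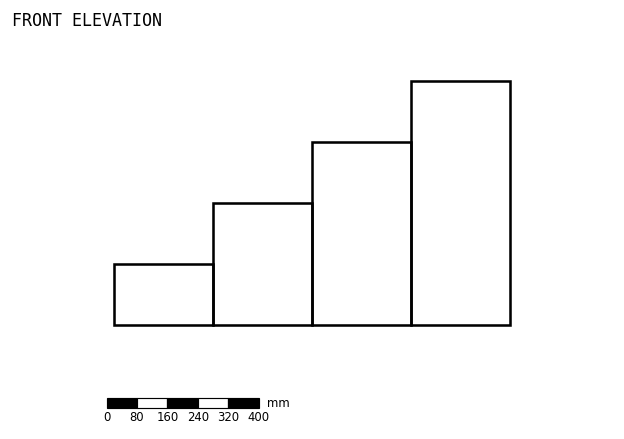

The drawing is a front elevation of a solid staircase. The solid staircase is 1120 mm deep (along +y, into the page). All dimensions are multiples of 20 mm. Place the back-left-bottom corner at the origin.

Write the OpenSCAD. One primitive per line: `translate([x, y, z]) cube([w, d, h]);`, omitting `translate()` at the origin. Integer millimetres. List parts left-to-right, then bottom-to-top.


cube([260, 1120, 160]);
translate([260, 0, 0]) cube([260, 1120, 320]);
translate([520, 0, 0]) cube([260, 1120, 480]);
translate([780, 0, 0]) cube([260, 1120, 640]);


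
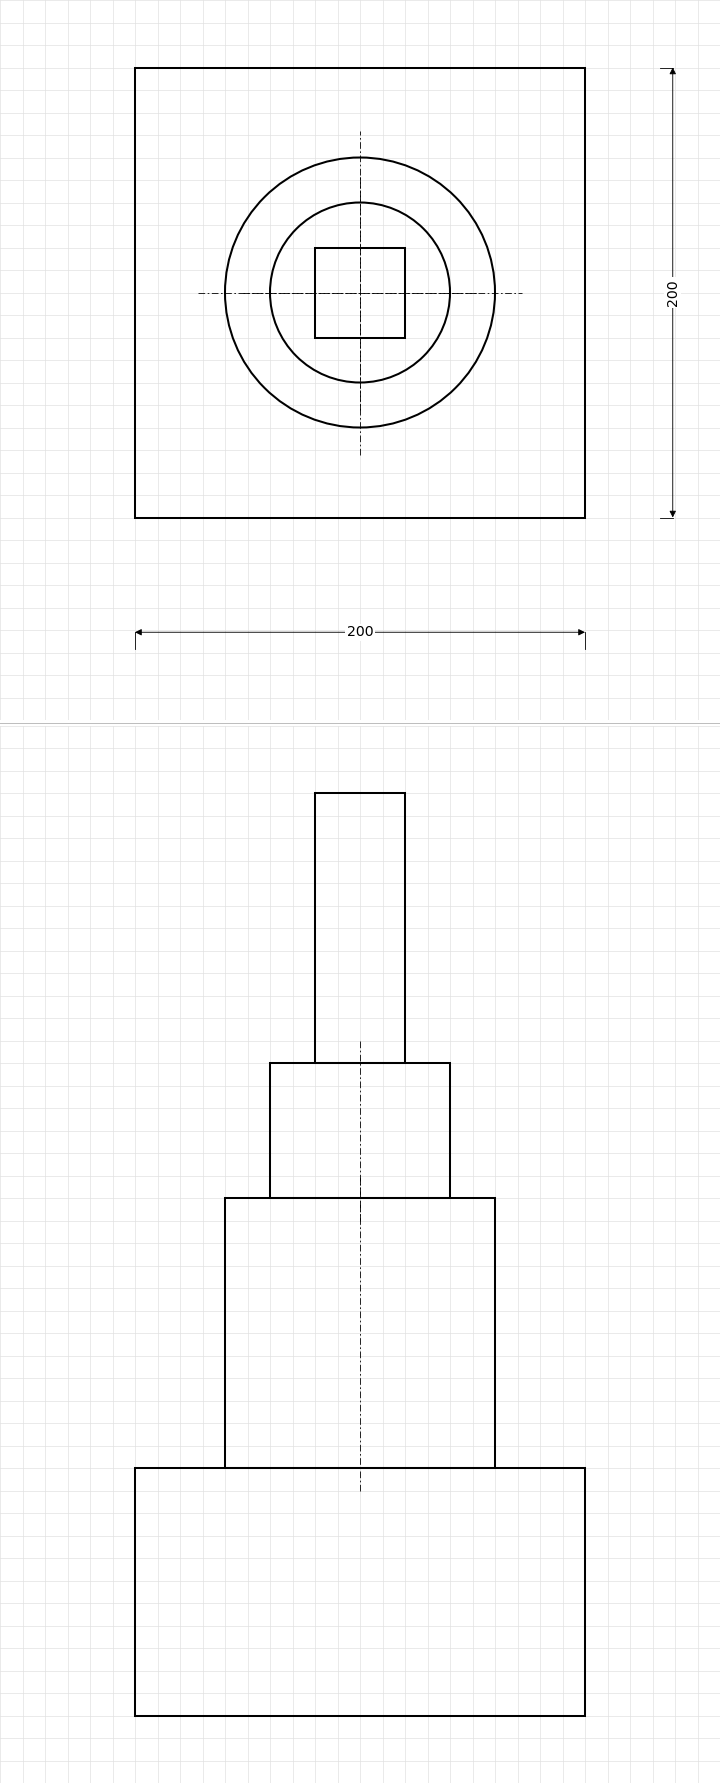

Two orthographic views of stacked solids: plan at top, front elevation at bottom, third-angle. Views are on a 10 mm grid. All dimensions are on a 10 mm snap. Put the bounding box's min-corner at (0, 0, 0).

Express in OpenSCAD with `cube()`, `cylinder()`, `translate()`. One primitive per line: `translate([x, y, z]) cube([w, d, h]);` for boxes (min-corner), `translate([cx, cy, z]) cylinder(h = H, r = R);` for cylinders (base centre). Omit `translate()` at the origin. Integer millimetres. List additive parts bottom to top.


cube([200, 200, 110]);
translate([100, 100, 110]) cylinder(h = 120, r = 60);
translate([100, 100, 230]) cylinder(h = 60, r = 40);
translate([80, 80, 290]) cube([40, 40, 120]);


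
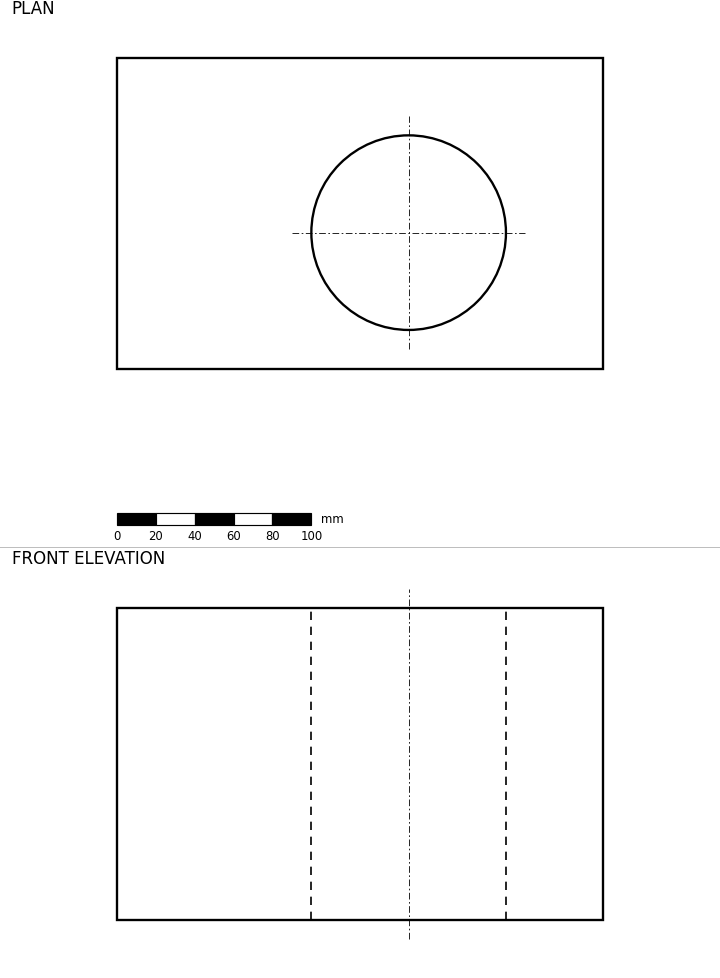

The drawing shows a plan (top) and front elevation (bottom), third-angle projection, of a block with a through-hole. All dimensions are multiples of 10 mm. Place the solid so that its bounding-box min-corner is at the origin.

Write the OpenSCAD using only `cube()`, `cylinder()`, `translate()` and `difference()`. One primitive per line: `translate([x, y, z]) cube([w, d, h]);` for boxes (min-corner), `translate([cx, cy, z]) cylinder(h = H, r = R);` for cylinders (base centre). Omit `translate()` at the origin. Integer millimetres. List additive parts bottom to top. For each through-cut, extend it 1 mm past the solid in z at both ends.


difference() {
  cube([250, 160, 160]);
  translate([150, 70, -1]) cylinder(h = 162, r = 50);
}


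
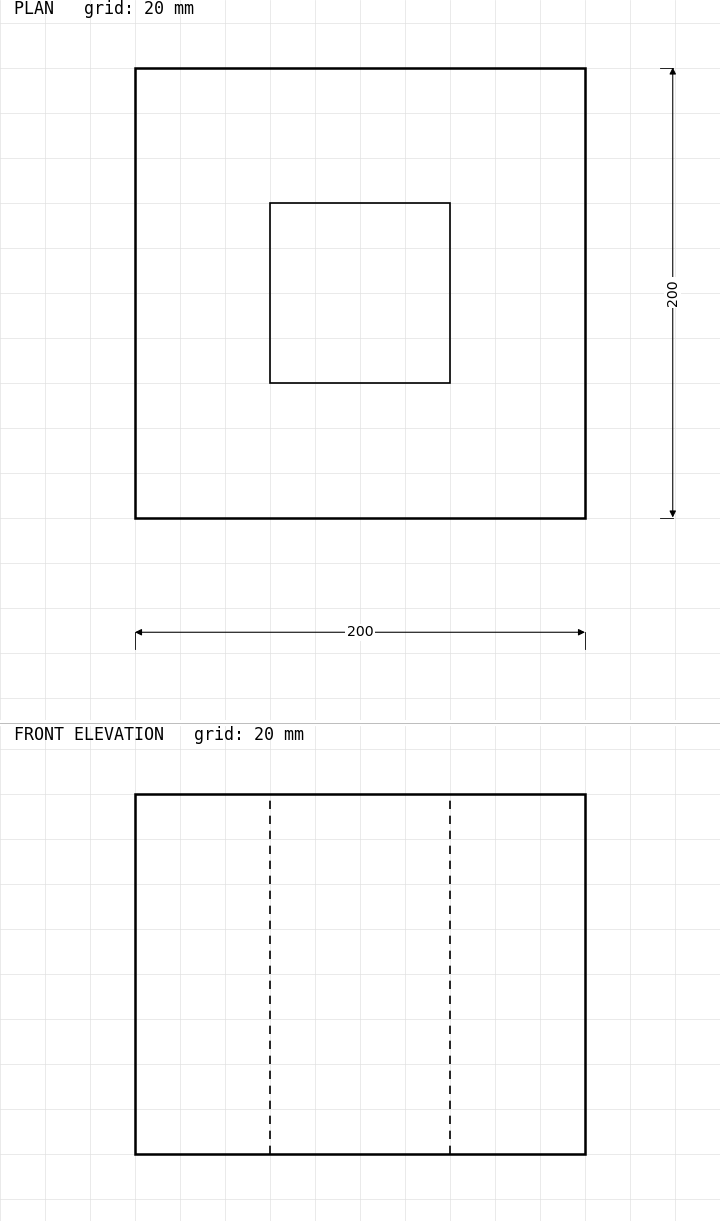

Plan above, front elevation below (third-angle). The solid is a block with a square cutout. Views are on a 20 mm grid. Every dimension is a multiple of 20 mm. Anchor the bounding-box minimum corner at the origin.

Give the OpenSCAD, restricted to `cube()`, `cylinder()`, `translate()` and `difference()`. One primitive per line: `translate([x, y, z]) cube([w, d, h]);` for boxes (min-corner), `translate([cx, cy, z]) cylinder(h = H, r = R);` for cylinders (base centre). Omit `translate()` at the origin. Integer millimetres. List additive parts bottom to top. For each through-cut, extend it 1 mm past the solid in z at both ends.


difference() {
  cube([200, 200, 160]);
  translate([60, 60, -1]) cube([80, 80, 162]);
}
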